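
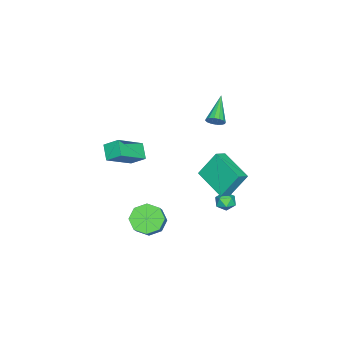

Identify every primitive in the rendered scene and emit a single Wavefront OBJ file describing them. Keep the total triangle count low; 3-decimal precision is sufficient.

v -1.386 2.065 2.866
v -1.084 1.798 3.297
v -3.054 1.775 3.854
v -1.089 2.094 3.375
v -1.174 2.381 3.316
v -1.315 2.584 3.137
v -1.476 2.647 2.885
v -1.612 2.555 2.628
v -1.688 2.331 2.434
v -1.683 2.036 2.357
v -1.598 1.748 2.415
v -1.457 1.545 2.595
v -1.296 1.482 2.847
v -1.16 1.574 3.104
v -0.194 -4.37 -0.244
v -0.231 -3.454 0.433
v -1.789 -3.521 -1.48
v -1.826 -2.604 -0.803
v 0.586 -3.856 -0.897
v 0.549 -2.939 -0.22
v -1.009 -3.006 -2.133
v -1.046 -2.09 -1.456
v 0.991 3.982 -1.474
v 1.469 3.861 -1.932
v 0.311 3.319 -2.008
v 0.789 3.198 -2.466
v 0.858 2.964 -1.839
v 1.278 3.374 -1.509
v 0.502 3.806 -2.431
v 0.922 4.216 -2.101
v 1.167 3.752 -2.524
v 1.386 3.232 -2.158
v 0.394 3.948 -1.782
v 0.613 3.428 -1.416
v 1.748 2.256 0.763
v 1.22 3.1 2.298
v 1.073 2.542 0.374
v 0.545 3.386 1.909
v 2.835 4.014 0.171
v 2.307 4.858 1.706
v 2.16 4.3 -0.218
v 1.632 5.144 1.317
v 2.389 -0.449 -3.81
v 3.096 -0.171 -4.505
v 3.819 -0.012 -3.704
v 3.111 -0.291 -3.01
v 2.673 0.441 -4.243
v 3.396 0.599 -3.443
v 2.083 0.531 -3.728
v 2.806 0.689 -2.928
v 1.672 0.047 -3.261
v 2.395 0.205 -2.461
v 1.681 -0.728 -3.116
v 2.404 -0.569 -2.315
v 2.104 -1.339 -3.377
v 2.827 -1.181 -2.577
v 2.694 -1.429 -3.892
v 3.417 -1.271 -3.092
v 3.105 -0.945 -4.359
v 3.828 -0.787 -3.559
f 2 1 4
f 2 4 3
f 4 1 5
f 4 5 3
f 5 1 6
f 5 6 3
f 6 1 7
f 6 7 3
f 7 1 8
f 7 8 3
f 8 1 9
f 8 9 3
f 9 1 10
f 9 10 3
f 10 1 11
f 10 11 3
f 11 1 12
f 11 12 3
f 12 1 13
f 12 13 3
f 13 1 14
f 13 14 3
f 14 1 2
f 14 2 3
f 16 18 15
f 19 16 15
f 15 18 17
f 17 19 15
f 16 22 18
f 20 16 19
f 20 22 16
f 18 22 17
f 21 19 17
f 17 22 21
f 21 20 19
f 22 20 21
f 23 34 28
f 23 28 24
f 23 24 30
f 23 30 33
f 23 33 34
f 24 28 32
f 28 34 27
f 34 33 25
f 33 30 29
f 30 24 31
f 26 32 27
f 26 27 25
f 26 25 29
f 26 29 31
f 26 31 32
f 27 32 28
f 25 27 34
f 29 25 33
f 31 29 30
f 32 31 24
f 36 38 35
f 39 36 35
f 35 38 37
f 37 39 35
f 36 42 38
f 40 36 39
f 40 42 36
f 38 42 37
f 41 39 37
f 37 42 41
f 41 40 39
f 42 40 41
f 44 43 47
f 44 47 45
f 45 47 48
f 45 48 46
f 47 43 49
f 47 49 48
f 48 49 50
f 48 50 46
f 49 43 51
f 49 51 50
f 50 51 52
f 50 52 46
f 51 43 53
f 51 53 52
f 52 53 54
f 52 54 46
f 53 43 55
f 53 55 54
f 54 55 56
f 54 56 46
f 55 43 57
f 55 57 56
f 56 57 58
f 56 58 46
f 57 43 59
f 57 59 58
f 58 59 60
f 58 60 46
f 59 43 44
f 59 44 60
f 60 44 45
f 60 45 46



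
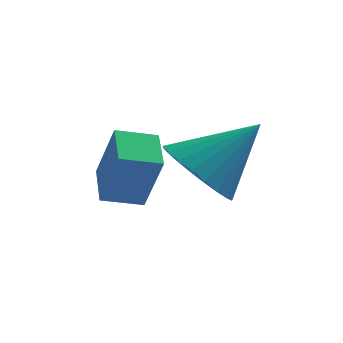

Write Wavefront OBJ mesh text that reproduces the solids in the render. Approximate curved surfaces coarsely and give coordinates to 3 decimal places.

v 1.246 0.384 1.532
v 1.623 0.018 2.754
v 1.11 1.34 1.861
v 1.487 0.974 3.082
v 2.053 0.566 1.338
v 2.43 0.2 2.559
v 1.917 1.522 1.666
v 2.294 1.156 2.888
v 3.031 0.385 2.256
v 3.665 0.032 1.723
v 4.169 0.755 3.364
v 3.662 0.366 1.615
v 3.563 0.703 1.604
v 3.383 0.991 1.692
v 3.15 1.187 1.866
v 2.898 1.261 2.1
v 2.667 1.202 2.358
v 2.491 1.018 2.6
v 2.398 0.738 2.79
v 2.401 0.404 2.898
v 2.499 0.067 2.909
v 2.679 -0.221 2.821
v 2.913 -0.417 2.647
v 3.164 -0.491 2.413
v 3.395 -0.432 2.155
v 3.571 -0.248 1.913
f 2 4 1
f 5 2 1
f 1 4 3
f 3 5 1
f 2 8 4
f 6 2 5
f 6 8 2
f 4 8 3
f 7 5 3
f 3 8 7
f 7 6 5
f 8 6 7
f 10 9 12
f 10 12 11
f 12 9 13
f 12 13 11
f 13 9 14
f 13 14 11
f 14 9 15
f 14 15 11
f 15 9 16
f 15 16 11
f 16 9 17
f 16 17 11
f 17 9 18
f 17 18 11
f 18 9 19
f 18 19 11
f 19 9 20
f 19 20 11
f 20 9 21
f 20 21 11
f 21 9 22
f 21 22 11
f 22 9 23
f 22 23 11
f 23 9 24
f 23 24 11
f 24 9 25
f 24 25 11
f 25 9 26
f 25 26 11
f 26 9 10
f 26 10 11



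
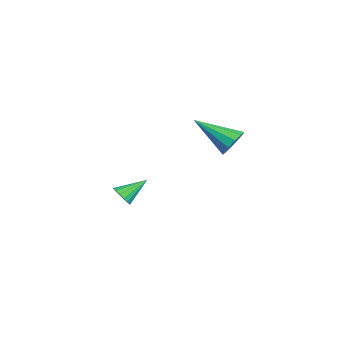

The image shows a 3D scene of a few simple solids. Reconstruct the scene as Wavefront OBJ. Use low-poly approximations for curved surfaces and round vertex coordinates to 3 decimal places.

v 4.061 0.073 2.893
v 4.564 -0.338 2.606
v 3.379 -1.473 3.907
v 4.725 -0.166 2.976
v 4.632 0.097 3.315
v 4.321 0.351 3.492
v 3.911 0.498 3.441
v 3.559 0.483 3.181
v 3.398 0.311 2.81
v 3.49 0.048 2.472
v 3.801 -0.206 2.294
v 4.211 -0.353 2.345
v -0.795 -4.366 -2.496
v -0.344 -4.439 -2.139
v -1.225 -3.254 -1.724
v -0.247 -4.267 -2.334
v -0.276 -4.117 -2.566
v -0.424 -4.024 -2.782
v -0.656 -4.009 -2.932
v -0.921 -4.076 -2.983
v -1.157 -4.21 -2.922
v -1.31 -4.379 -2.764
v -1.345 -4.545 -2.544
v -1.254 -4.67 -2.314
v -1.058 -4.725 -2.125
v -0.802 -4.698 -2.021
v -0.544 -4.595 -2.026
f 2 1 4
f 2 4 3
f 4 1 5
f 4 5 3
f 5 1 6
f 5 6 3
f 6 1 7
f 6 7 3
f 7 1 8
f 7 8 3
f 8 1 9
f 8 9 3
f 9 1 10
f 9 10 3
f 10 1 11
f 10 11 3
f 11 1 12
f 11 12 3
f 12 1 2
f 12 2 3
f 14 13 16
f 14 16 15
f 16 13 17
f 16 17 15
f 17 13 18
f 17 18 15
f 18 13 19
f 18 19 15
f 19 13 20
f 19 20 15
f 20 13 21
f 20 21 15
f 21 13 22
f 21 22 15
f 22 13 23
f 22 23 15
f 23 13 24
f 23 24 15
f 24 13 25
f 24 25 15
f 25 13 26
f 25 26 15
f 26 13 27
f 26 27 15
f 27 13 14
f 27 14 15



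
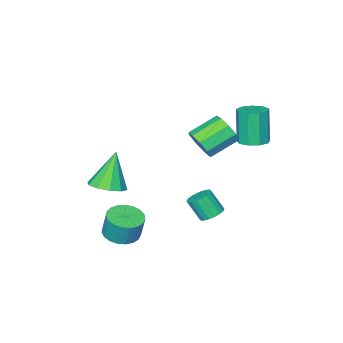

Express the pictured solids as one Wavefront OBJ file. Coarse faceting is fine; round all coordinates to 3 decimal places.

v -2.433 2.607 1.992
v -1.68 2.465 2.067
v -1.934 2.091 3.922
v -2.687 2.233 3.848
v -1.777 2.975 2.156
v -2.031 2.601 4.012
v -2.181 3.313 2.169
v -2.435 2.939 4.025
v -2.703 3.32 2.099
v -2.957 2.946 3.955
v -3.099 2.994 1.979
v -3.353 2.62 3.835
v -3.183 2.487 1.865
v -3.437 2.112 3.721
v -2.916 2.036 1.811
v -3.17 1.661 3.666
v -2.423 1.852 1.841
v -2.678 1.478 3.697
v -1.935 2.022 1.942
v -2.189 1.648 3.798
v 2.851 -1.585 -0.958
v 3.719 -1.859 -0.652
v 2.089 -1.855 0.958
v 3.678 -1.271 -0.585
v 3.322 -0.803 -0.661
v 2.785 -0.634 -0.851
v 2.274 -0.828 -1.081
v 1.984 -1.311 -1.265
v 2.024 -1.9 -1.331
v 2.381 -2.368 -1.255
v 2.917 -2.537 -1.066
v 3.428 -2.343 -0.835
v 3.402 0.113 -3.026
v 3.913 -0.616 -2.836
v 3.89 -0.301 -1.565
v 3.378 0.427 -1.754
v 4.175 -0.35 -2.897
v 4.152 -0.035 -1.626
v 4.303 -0.004 -2.981
v 4.28 0.311 -1.709
v 4.275 0.362 -3.072
v 4.252 0.677 -1.8
v 4.097 0.685 -3.155
v 4.074 1 -1.884
v 3.798 0.909 -3.216
v 3.775 1.224 -1.944
v 3.43 0.996 -3.244
v 3.407 1.31 -1.972
v 3.058 0.929 -3.234
v 3.035 1.244 -1.963
v 2.745 0.721 -3.188
v 2.722 1.036 -1.917
v 2.546 0.408 -3.114
v 2.523 0.723 -1.843
v 2.494 0.044 -3.025
v 2.471 0.359 -1.754
v 2.599 -0.308 -2.936
v 2.576 0.007 -1.665
v 2.844 -0.588 -2.862
v 2.821 -0.273 -1.591
v 3.184 -0.746 -2.817
v 3.161 -0.431 -1.546
v 3.562 -0.756 -2.808
v 3.539 -0.441 -1.536
v -1.458 -0.035 0.863
v -1.012 0.488 1.445
v -2.457 0.859 2.218
v -2.902 0.335 1.637
v -1.189 0.819 0.956
v -2.634 1.189 1.729
v -1.491 0.75 0.424
v -2.936 1.12 1.197
v -1.778 0.313 0.098
v -3.223 0.684 0.871
v -1.915 -0.286 0.13
v -3.359 0.084 0.903
v -1.837 -0.768 0.505
v -3.282 -0.398 1.278
v -1.583 -0.907 1.048
v -3.027 -0.537 1.821
v -1.269 -0.638 1.504
v -2.714 -0.268 2.278
v -1.044 -0.087 1.661
v -2.489 0.283 2.434
v 0.372 2.966 -1.591
v 0.977 2.902 -1.789
v 1.253 2.289 -0.747
v 0.648 2.354 -0.549
v 0.983 3.148 -1.646
v 1.259 2.535 -0.604
v 0.868 3.358 -1.492
v 1.144 2.745 -0.45
v 0.655 3.491 -1.357
v 0.931 2.878 -0.316
v 0.386 3.52 -1.269
v 0.662 2.907 -0.227
v 0.114 3.439 -1.245
v 0.39 2.826 -0.203
v -0.107 3.264 -1.289
v 0.169 2.651 -0.247
v -0.233 3.031 -1.393
v 0.043 2.418 -0.351
v -0.239 2.785 -1.536
v 0.037 2.172 -0.494
v -0.124 2.575 -1.69
v 0.152 1.962 -0.648
v 0.089 2.442 -1.824
v 0.365 1.829 -0.783
v 0.358 2.413 -1.913
v 0.634 1.8 -0.871
v 0.63 2.494 -1.937
v 0.906 1.881 -0.895
v 0.851 2.669 -1.893
v 1.127 2.056 -0.851
f 2 1 5
f 2 5 3
f 3 5 6
f 3 6 4
f 5 1 7
f 5 7 6
f 6 7 8
f 6 8 4
f 7 1 9
f 7 9 8
f 8 9 10
f 8 10 4
f 9 1 11
f 9 11 10
f 10 11 12
f 10 12 4
f 11 1 13
f 11 13 12
f 12 13 14
f 12 14 4
f 13 1 15
f 13 15 14
f 14 15 16
f 14 16 4
f 15 1 17
f 15 17 16
f 16 17 18
f 16 18 4
f 17 1 19
f 17 19 18
f 18 19 20
f 18 20 4
f 19 1 2
f 19 2 20
f 20 2 3
f 20 3 4
f 22 21 24
f 22 24 23
f 24 21 25
f 24 25 23
f 25 21 26
f 25 26 23
f 26 21 27
f 26 27 23
f 27 21 28
f 27 28 23
f 28 21 29
f 28 29 23
f 29 21 30
f 29 30 23
f 30 21 31
f 30 31 23
f 31 21 32
f 31 32 23
f 32 21 22
f 32 22 23
f 34 33 37
f 34 37 35
f 35 37 38
f 35 38 36
f 37 33 39
f 37 39 38
f 38 39 40
f 38 40 36
f 39 33 41
f 39 41 40
f 40 41 42
f 40 42 36
f 41 33 43
f 41 43 42
f 42 43 44
f 42 44 36
f 43 33 45
f 43 45 44
f 44 45 46
f 44 46 36
f 45 33 47
f 45 47 46
f 46 47 48
f 46 48 36
f 47 33 49
f 47 49 48
f 48 49 50
f 48 50 36
f 49 33 51
f 49 51 50
f 50 51 52
f 50 52 36
f 51 33 53
f 51 53 52
f 52 53 54
f 52 54 36
f 53 33 55
f 53 55 54
f 54 55 56
f 54 56 36
f 55 33 57
f 55 57 56
f 56 57 58
f 56 58 36
f 57 33 59
f 57 59 58
f 58 59 60
f 58 60 36
f 59 33 61
f 59 61 60
f 60 61 62
f 60 62 36
f 61 33 63
f 61 63 62
f 62 63 64
f 62 64 36
f 63 33 34
f 63 34 64
f 64 34 35
f 64 35 36
f 66 65 69
f 66 69 67
f 67 69 70
f 67 70 68
f 69 65 71
f 69 71 70
f 70 71 72
f 70 72 68
f 71 65 73
f 71 73 72
f 72 73 74
f 72 74 68
f 73 65 75
f 73 75 74
f 74 75 76
f 74 76 68
f 75 65 77
f 75 77 76
f 76 77 78
f 76 78 68
f 77 65 79
f 77 79 78
f 78 79 80
f 78 80 68
f 79 65 81
f 79 81 80
f 80 81 82
f 80 82 68
f 81 65 83
f 81 83 82
f 82 83 84
f 82 84 68
f 83 65 66
f 83 66 84
f 84 66 67
f 84 67 68
f 86 85 89
f 86 89 87
f 87 89 90
f 87 90 88
f 89 85 91
f 89 91 90
f 90 91 92
f 90 92 88
f 91 85 93
f 91 93 92
f 92 93 94
f 92 94 88
f 93 85 95
f 93 95 94
f 94 95 96
f 94 96 88
f 95 85 97
f 95 97 96
f 96 97 98
f 96 98 88
f 97 85 99
f 97 99 98
f 98 99 100
f 98 100 88
f 99 85 101
f 99 101 100
f 100 101 102
f 100 102 88
f 101 85 103
f 101 103 102
f 102 103 104
f 102 104 88
f 103 85 105
f 103 105 104
f 104 105 106
f 104 106 88
f 105 85 107
f 105 107 106
f 106 107 108
f 106 108 88
f 107 85 109
f 107 109 108
f 108 109 110
f 108 110 88
f 109 85 111
f 109 111 110
f 110 111 112
f 110 112 88
f 111 85 113
f 111 113 112
f 112 113 114
f 112 114 88
f 113 85 86
f 113 86 114
f 114 86 87
f 114 87 88



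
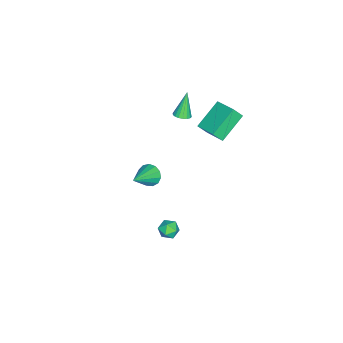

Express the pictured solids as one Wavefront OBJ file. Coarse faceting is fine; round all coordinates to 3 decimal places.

v 3.696 1.039 -3.266
v 4.205 1.034 -2.779
v 3.775 -0.094 -3.361
v 4.284 -0.099 -2.874
v 3.622 0.058 -2.69
v 3.573 0.759 -2.632
v 4.407 0.181 -3.508
v 4.358 0.882 -3.45
v 4.644 0.504 -2.928
v 4.159 0.428 -2.423
v 3.821 0.512 -3.717
v 3.336 0.436 -3.212
v -2.055 -0.881 1.799
v -1.524 -0.918 2.03
v -2.765 -0.819 3.441
v -1.559 -0.663 2.006
v -1.691 -0.452 1.94
v -1.896 -0.325 1.846
v -2.132 -0.309 1.744
v -2.353 -0.407 1.652
v -2.515 -0.598 1.589
v -2.585 -0.845 1.568
v -2.551 -1.1 1.593
v -2.418 -1.311 1.658
v -2.213 -1.437 1.752
v -1.977 -1.453 1.855
v -1.756 -1.356 1.947
v -1.594 -1.165 2.009
v -1.348 -2.76 -4.453
v -0.924 -2.81 -5.141
v 0.368 -3.16 -3.367
v -0.905 -2.373 -5.01
v -1.027 -2.059 -4.702
v -1.25 -1.967 -4.315
v -1.505 -2.127 -3.972
v -1.71 -2.488 -3.781
v -1.8 -2.934 -3.803
v -1.746 -3.326 -4.032
v -1.567 -3.537 -4.394
v -1.318 -3.502 -4.775
v -1.078 -3.231 -5.054
v -0.439 1.26 2.442
v -2.065 1.929 3.535
v 0.399 2.51 2.924
v -1.227 3.179 4.017
v -0.133 0.761 3.203
v -1.759 1.43 4.296
v 0.705 2.011 3.685
v -0.921 2.68 4.778
f 1 12 6
f 1 6 2
f 1 2 8
f 1 8 11
f 1 11 12
f 2 6 10
f 6 12 5
f 12 11 3
f 11 8 7
f 8 2 9
f 4 10 5
f 4 5 3
f 4 3 7
f 4 7 9
f 4 9 10
f 5 10 6
f 3 5 12
f 7 3 11
f 9 7 8
f 10 9 2
f 14 13 16
f 14 16 15
f 16 13 17
f 16 17 15
f 17 13 18
f 17 18 15
f 18 13 19
f 18 19 15
f 19 13 20
f 19 20 15
f 20 13 21
f 20 21 15
f 21 13 22
f 21 22 15
f 22 13 23
f 22 23 15
f 23 13 24
f 23 24 15
f 24 13 25
f 24 25 15
f 25 13 26
f 25 26 15
f 26 13 27
f 26 27 15
f 27 13 28
f 27 28 15
f 28 13 14
f 28 14 15
f 30 29 32
f 30 32 31
f 32 29 33
f 32 33 31
f 33 29 34
f 33 34 31
f 34 29 35
f 34 35 31
f 35 29 36
f 35 36 31
f 36 29 37
f 36 37 31
f 37 29 38
f 37 38 31
f 38 29 39
f 38 39 31
f 39 29 40
f 39 40 31
f 40 29 41
f 40 41 31
f 41 29 30
f 41 30 31
f 43 45 42
f 46 43 42
f 42 45 44
f 44 46 42
f 43 49 45
f 47 43 46
f 47 49 43
f 45 49 44
f 48 46 44
f 44 49 48
f 48 47 46
f 49 47 48



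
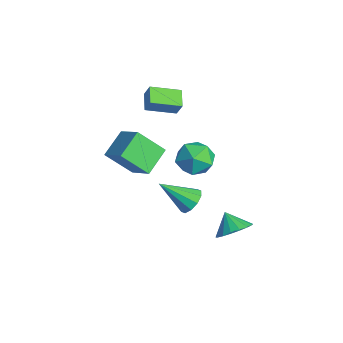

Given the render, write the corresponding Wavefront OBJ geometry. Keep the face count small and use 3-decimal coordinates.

v -2.378 2.026 -1.859
v -1.664 2.811 -1.195
v -1.476 0.449 -0.965
v -0.762 1.234 -0.301
v -1.99 1.159 -0.071
v -2.547 2.133 -0.624
v -0.593 1.127 -1.536
v -1.15 2.101 -2.089
v -0.561 2.255 -0.996
v -1.424 2.275 -0.09
v -1.716 0.985 -2.07
v -2.579 1.005 -1.164
v 2.84 -0.147 -0.403
v 3.565 -0.063 0.032
v 2.2 -1.693 0.963
v 3.213 0.266 0.24
v 2.718 0.438 0.202
v 2.269 0.386 -0.067
v 2.039 0.131 -0.464
v 2.114 -0.231 -0.838
v 2.467 -0.56 -1.045
v 2.962 -0.731 -1.008
v 3.411 -0.68 -0.739
v 3.641 -0.424 -0.342
v 4.154 1.772 -2.325
v 4.918 1.798 -1.59
v 3.306 1.548 -1.435
v 4.761 2.279 -1.619
v 4.465 2.644 -1.81
v 4.098 2.81 -2.119
v 3.744 2.737 -2.475
v 3.484 2.444 -2.796
v 3.377 1.996 -3.01
v 3.449 1.497 -3.067
v 3.682 1.061 -2.954
v 4.024 0.788 -2.697
v 4.395 0.74 -2.354
v 4.711 0.928 -2.005
v 4.9 1.31 -1.729
v -3.902 -0.473 3.126
v -3.492 -0.284 4.008
v -3.591 1.226 2.618
v -3.181 1.415 3.5
v -2.839 -0.795 2.7
v -2.429 -0.606 3.582
v -2.528 0.904 2.192
v -2.118 1.093 3.074
v -2.653 -3.156 -0.301
v -3.638 -1.891 0.539
v -2.115 -1.766 -1.765
v -3.1 -0.5 -0.926
v -1.2 -2.68 0.686
v -2.185 -1.414 1.525
v -0.662 -1.289 -0.779
v -1.647 -0.024 0.061
f 1 12 6
f 1 6 2
f 1 2 8
f 1 8 11
f 1 11 12
f 2 6 10
f 6 12 5
f 12 11 3
f 11 8 7
f 8 2 9
f 4 10 5
f 4 5 3
f 4 3 7
f 4 7 9
f 4 9 10
f 5 10 6
f 3 5 12
f 7 3 11
f 9 7 8
f 10 9 2
f 14 13 16
f 14 16 15
f 16 13 17
f 16 17 15
f 17 13 18
f 17 18 15
f 18 13 19
f 18 19 15
f 19 13 20
f 19 20 15
f 20 13 21
f 20 21 15
f 21 13 22
f 21 22 15
f 22 13 23
f 22 23 15
f 23 13 24
f 23 24 15
f 24 13 14
f 24 14 15
f 26 25 28
f 26 28 27
f 28 25 29
f 28 29 27
f 29 25 30
f 29 30 27
f 30 25 31
f 30 31 27
f 31 25 32
f 31 32 27
f 32 25 33
f 32 33 27
f 33 25 34
f 33 34 27
f 34 25 35
f 34 35 27
f 35 25 36
f 35 36 27
f 36 25 37
f 36 37 27
f 37 25 38
f 37 38 27
f 38 25 39
f 38 39 27
f 39 25 26
f 39 26 27
f 41 43 40
f 44 41 40
f 40 43 42
f 42 44 40
f 41 47 43
f 45 41 44
f 45 47 41
f 43 47 42
f 46 44 42
f 42 47 46
f 46 45 44
f 47 45 46
f 49 51 48
f 52 49 48
f 48 51 50
f 50 52 48
f 49 55 51
f 53 49 52
f 53 55 49
f 51 55 50
f 54 52 50
f 50 55 54
f 54 53 52
f 55 53 54



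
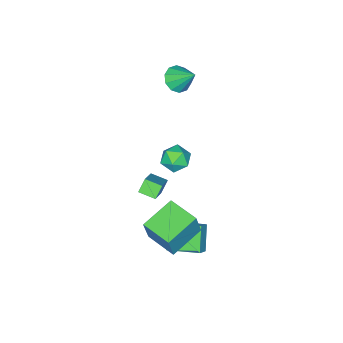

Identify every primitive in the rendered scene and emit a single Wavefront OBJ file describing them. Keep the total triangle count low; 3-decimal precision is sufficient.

v 2.37 2.301 -4.495
v 1.451 1.598 -3.208
v 1.569 4.088 -4.091
v 0.65 3.386 -2.805
v 3.05 2.474 -3.915
v 2.131 1.772 -2.629
v 2.249 4.262 -3.512
v 1.33 3.559 -2.225
v -0.773 -2.054 -3.078
v 0.64 -1.234 -1.823
v -1.125 -1.064 -3.328
v 0.289 -0.244 -2.074
v -0.149 -2.016 -3.806
v 1.265 -1.196 -2.552
v -0.5 -1.026 -4.057
v 0.913 -0.206 -2.802
v -3.923 -2.717 3.223
v -3.045 -2.473 2.992
v -3.957 -1.443 4.437
v -3.409 -2.166 2.66
v -3.97 -2.07 2.543
v -4.513 -2.221 2.685
v -4.83 -2.561 3.033
v -4.801 -2.961 3.454
v -4.436 -3.268 3.786
v -3.875 -3.364 3.903
v -3.332 -3.213 3.761
v -3.015 -2.873 3.413
v 1.866 2.163 -1.488
v 2.381 2.254 0.213
v 1.987 4.084 -1.629
v 2.503 4.175 0.072
v 3.957 1.985 -2.112
v 4.473 2.076 -0.411
v 4.079 3.906 -2.253
v 4.594 3.997 -0.552
v -1.66 0.221 -0.182
v -0.829 0.708 -0.351
v -0.871 -1.148 -0.249
v -0.04 -0.661 -0.418
v -0.471 -0.603 0.458
v -0.959 0.243 0.499
v -0.741 -0.683 -1.099
v -1.229 0.163 -1.058
v -0.261 0.149 -0.918
v -0.094 0.199 0.044
v -1.606 -0.639 -0.644
v -1.439 -0.589 0.318
f 2 4 1
f 5 2 1
f 1 4 3
f 3 5 1
f 2 8 4
f 6 2 5
f 6 8 2
f 4 8 3
f 7 5 3
f 3 8 7
f 7 6 5
f 8 6 7
f 10 12 9
f 13 10 9
f 9 12 11
f 11 13 9
f 10 16 12
f 14 10 13
f 14 16 10
f 12 16 11
f 15 13 11
f 11 16 15
f 15 14 13
f 16 14 15
f 18 17 20
f 18 20 19
f 20 17 21
f 20 21 19
f 21 17 22
f 21 22 19
f 22 17 23
f 22 23 19
f 23 17 24
f 23 24 19
f 24 17 25
f 24 25 19
f 25 17 26
f 25 26 19
f 26 17 27
f 26 27 19
f 27 17 28
f 27 28 19
f 28 17 18
f 28 18 19
f 30 32 29
f 33 30 29
f 29 32 31
f 31 33 29
f 30 36 32
f 34 30 33
f 34 36 30
f 32 36 31
f 35 33 31
f 31 36 35
f 35 34 33
f 36 34 35
f 37 48 42
f 37 42 38
f 37 38 44
f 37 44 47
f 37 47 48
f 38 42 46
f 42 48 41
f 48 47 39
f 47 44 43
f 44 38 45
f 40 46 41
f 40 41 39
f 40 39 43
f 40 43 45
f 40 45 46
f 41 46 42
f 39 41 48
f 43 39 47
f 45 43 44
f 46 45 38



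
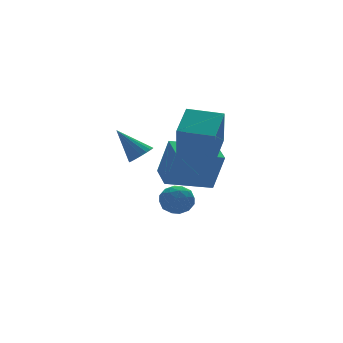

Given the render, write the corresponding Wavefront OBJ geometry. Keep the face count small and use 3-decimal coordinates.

v -0.626 0.843 -1.294
v 0.016 0.742 -0.829
v -0.156 -0.022 -2.131
v 0.486 -0.123 -1.666
v -0.229 -0.381 -1.421
v -0.52 0.154 -0.903
v 0.38 0.566 -2.057
v 0.089 1.101 -1.539
v 0.638 0.571 -1.3
v 0.261 -0.014 -0.907
v -0.401 0.734 -2.053
v -0.778 0.149 -1.66
v -0.347 0.868 -0.987
v 0.207 -0.148 -1.973
v -0.214 -0.3 -1.828
v 0.164 -0.359 -1.555
v -0.662 0.523 -1.031
v -0.284 0.463 -0.758
v -0.428 -0.197 -1.107
v 0.144 0.257 -2.202
v 0.522 0.197 -1.929
v -0.304 1.079 -1.405
v 0.074 1.02 -1.132
v 0.288 0.917 -1.853
v 0.396 0.709 -0.991
v 0.673 0.2 -1.484
v 0.61 0.605 -1.713
v 0.439 0.919 -1.409
v 0.175 0.364 -0.761
v 0.452 -0.144 -1.253
v 0.031 -0.296 -1.109
v -0.14 0.019 -0.805
v 0.541 0.264 -1.038
v -0.592 0.864 -1.707
v -0.315 0.356 -2.199
v -0 0.701 -2.155
v -0.171 1.016 -1.851
v -0.813 0.52 -1.476
v -0.536 0.011 -1.969
v -0.579 -0.199 -1.551
v -0.75 0.115 -1.247
v -0.681 0.456 -1.922
v -1.573 -2.312 2.059
v -1.971 -3.024 3.786
v -0.532 -1.231 2.745
v -0.93 -1.943 4.472
v -0.43 -3.317 1.908
v -0.828 -4.029 3.635
v 0.611 -2.236 2.594
v 0.213 -2.948 4.321
v -3.369 -2.773 2.683
v -2.829 -2.573 2.813
v -3.971 -1.887 3.817
v -2.914 -2.401 2.634
v -3.088 -2.302 2.464
v -3.318 -2.297 2.338
v -3.559 -2.385 2.28
v -3.761 -2.551 2.302
v -3.886 -2.76 2.399
v -3.909 -2.972 2.552
v -3.825 -3.145 2.731
v -3.65 -3.243 2.901
v -3.42 -3.249 3.027
v -3.18 -3.16 3.085
v -2.977 -2.995 3.064
v -2.852 -2.785 2.967
v -0.785 0.122 -0.345
v -0.481 -0.31 1.438
v -0.435 1.382 -0.1
v -0.13 0.95 1.684
v 1.23 -0.35 -0.804
v 1.535 -0.782 0.98
v 1.581 0.91 -0.558
v 1.885 0.478 1.225
f 1 38 17
f 38 12 41
f 17 41 6
f 38 41 17
f 1 17 13
f 17 6 18
f 13 18 2
f 17 18 13
f 1 13 22
f 13 2 23
f 22 23 8
f 13 23 22
f 1 22 34
f 22 8 37
f 34 37 11
f 22 37 34
f 1 34 38
f 34 11 42
f 38 42 12
f 34 42 38
f 2 18 29
f 18 6 32
f 29 32 10
f 18 32 29
f 6 41 19
f 41 12 40
f 19 40 5
f 41 40 19
f 12 42 39
f 42 11 35
f 39 35 3
f 42 35 39
f 11 37 36
f 37 8 24
f 36 24 7
f 37 24 36
f 8 23 28
f 23 2 25
f 28 25 9
f 23 25 28
f 4 30 16
f 30 10 31
f 16 31 5
f 30 31 16
f 4 16 14
f 16 5 15
f 14 15 3
f 16 15 14
f 4 14 21
f 14 3 20
f 21 20 7
f 14 20 21
f 4 21 26
f 21 7 27
f 26 27 9
f 21 27 26
f 4 26 30
f 26 9 33
f 30 33 10
f 26 33 30
f 5 31 19
f 31 10 32
f 19 32 6
f 31 32 19
f 3 15 39
f 15 5 40
f 39 40 12
f 15 40 39
f 7 20 36
f 20 3 35
f 36 35 11
f 20 35 36
f 9 27 28
f 27 7 24
f 28 24 8
f 27 24 28
f 10 33 29
f 33 9 25
f 29 25 2
f 33 25 29
f 44 46 43
f 47 44 43
f 43 46 45
f 45 47 43
f 44 50 46
f 48 44 47
f 48 50 44
f 46 50 45
f 49 47 45
f 45 50 49
f 49 48 47
f 50 48 49
f 52 51 54
f 52 54 53
f 54 51 55
f 54 55 53
f 55 51 56
f 55 56 53
f 56 51 57
f 56 57 53
f 57 51 58
f 57 58 53
f 58 51 59
f 58 59 53
f 59 51 60
f 59 60 53
f 60 51 61
f 60 61 53
f 61 51 62
f 61 62 53
f 62 51 63
f 62 63 53
f 63 51 64
f 63 64 53
f 64 51 65
f 64 65 53
f 65 51 66
f 65 66 53
f 66 51 52
f 66 52 53
f 68 70 67
f 71 68 67
f 67 70 69
f 69 71 67
f 68 74 70
f 72 68 71
f 72 74 68
f 70 74 69
f 73 71 69
f 69 74 73
f 73 72 71
f 74 72 73



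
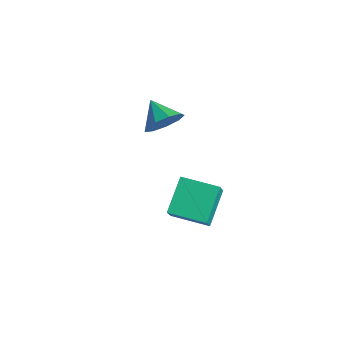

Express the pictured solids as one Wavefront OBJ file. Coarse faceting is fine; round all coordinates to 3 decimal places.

v -1.447 0.442 -1.424
v -1 0.373 -0.657
v -2.513 0.518 -0.796
v -1.052 0.958 -0.816
v -1.288 1.302 -1.26
v -1.598 1.243 -1.78
v -1.838 0.809 -2.134
v -1.894 0.203 -2.155
v -1.741 -0.291 -1.834
v -1.45 -0.443 -1.321
v -1.158 -0.18 -0.856
v 2.126 -1.747 -3.247
v 1.424 -0.637 -2.232
v 3.363 -0.811 -3.416
v 2.66 0.3 -2.401
v 2.68 -2.3 -2.259
v 1.977 -1.189 -1.244
v 3.916 -1.363 -2.428
v 3.214 -0.253 -1.413
f 2 1 4
f 2 4 3
f 4 1 5
f 4 5 3
f 5 1 6
f 5 6 3
f 6 1 7
f 6 7 3
f 7 1 8
f 7 8 3
f 8 1 9
f 8 9 3
f 9 1 10
f 9 10 3
f 10 1 11
f 10 11 3
f 11 1 2
f 11 2 3
f 13 15 12
f 16 13 12
f 12 15 14
f 14 16 12
f 13 19 15
f 17 13 16
f 17 19 13
f 15 19 14
f 18 16 14
f 14 19 18
f 18 17 16
f 19 17 18



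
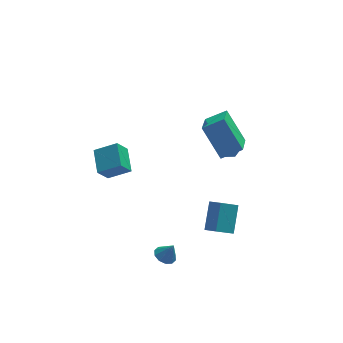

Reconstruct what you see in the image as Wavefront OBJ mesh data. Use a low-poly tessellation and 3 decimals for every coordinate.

v 1.863 -4.013 -2.003
v 2.326 -2.846 -0.887
v 1.39 -3.461 -2.383
v 1.853 -2.295 -1.267
v 2.847 -3.685 -2.753
v 3.31 -2.519 -1.637
v 2.374 -3.134 -3.133
v 2.837 -1.967 -2.017
v 2.766 1.504 -0.496
v 3.333 2.105 -0.579
v 3.747 0.595 -0.361
v 4.314 1.196 -0.444
v 3.84 1.165 0.237
v 3.234 1.726 0.154
v 3.846 0.974 -1.094
v 3.24 1.535 -1.177
v 4.001 1.777 -0.949
v 3.997 1.895 -0.127
v 3.083 0.805 -0.813
v 3.079 0.923 0.009
v -2.01 2.222 -2.118
v -1.994 3.666 -1.584
v -3.245 2.483 -2.789
v -3.229 3.927 -2.255
v -1.411 2.573 -3.085
v -1.395 4.017 -2.551
v -2.646 2.834 -3.756
v -2.63 4.278 -3.222
v -0.68 -3.733 -3.926
v -0.175 -3.978 -4.189
v -0.26 -3.847 -3.014
v -0.124 -3.599 -4.165
v -0.286 -3.272 -4.05
v -0.598 -3.12 -3.887
v -0.941 -3.203 -3.739
v -1.185 -3.488 -3.662
v -1.236 -3.867 -3.686
v -1.075 -4.195 -3.801
v -0.763 -4.347 -3.964
v -0.419 -4.264 -4.112
v 1.828 -0.213 2.882
v 2.96 -0.214 3.436
v 2.338 1.54 1.844
v 3.47 1.538 2.398
v 2.59 -1.358 1.322
v 3.722 -1.36 1.876
v 3.1 0.394 0.284
v 4.232 0.393 0.838
f 2 4 1
f 5 2 1
f 1 4 3
f 3 5 1
f 2 8 4
f 6 2 5
f 6 8 2
f 4 8 3
f 7 5 3
f 3 8 7
f 7 6 5
f 8 6 7
f 9 20 14
f 9 14 10
f 9 10 16
f 9 16 19
f 9 19 20
f 10 14 18
f 14 20 13
f 20 19 11
f 19 16 15
f 16 10 17
f 12 18 13
f 12 13 11
f 12 11 15
f 12 15 17
f 12 17 18
f 13 18 14
f 11 13 20
f 15 11 19
f 17 15 16
f 18 17 10
f 22 24 21
f 25 22 21
f 21 24 23
f 23 25 21
f 22 28 24
f 26 22 25
f 26 28 22
f 24 28 23
f 27 25 23
f 23 28 27
f 27 26 25
f 28 26 27
f 30 29 32
f 30 32 31
f 32 29 33
f 32 33 31
f 33 29 34
f 33 34 31
f 34 29 35
f 34 35 31
f 35 29 36
f 35 36 31
f 36 29 37
f 36 37 31
f 37 29 38
f 37 38 31
f 38 29 39
f 38 39 31
f 39 29 40
f 39 40 31
f 40 29 30
f 40 30 31
f 42 44 41
f 45 42 41
f 41 44 43
f 43 45 41
f 42 48 44
f 46 42 45
f 46 48 42
f 44 48 43
f 47 45 43
f 43 48 47
f 47 46 45
f 48 46 47



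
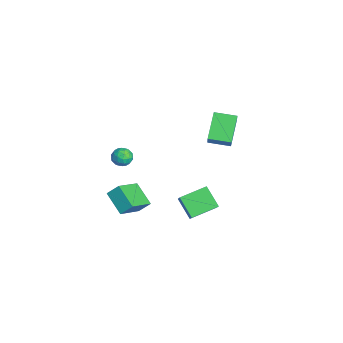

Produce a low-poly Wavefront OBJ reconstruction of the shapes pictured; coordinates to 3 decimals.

v 1.253 -2.057 2.668
v 1.89 -2.014 2.606
v 1.29 -3.046 2.354
v 1.927 -3.003 2.292
v 1.66 -2.99 2.875
v 1.637 -2.379 3.069
v 1.543 -2.681 1.891
v 1.52 -2.07 2.085
v 2.069 -2.4 2.126
v 2.141 -2.59 2.734
v 1.039 -2.47 2.226
v 1.111 -2.66 2.834
v 1.568 -1.949 2.665
v 1.612 -3.111 2.295
v 1.455 -3.103 2.638
v 1.829 -3.078 2.602
v 1.42 -2.163 2.937
v 1.794 -2.138 2.9
v 1.659 -2.711 3.058
v 1.386 -2.922 2.06
v 1.76 -2.897 2.023
v 1.351 -1.982 2.358
v 1.725 -1.957 2.322
v 1.521 -2.349 1.902
v 2.048 -2.15 2.346
v 2.07 -2.731 2.161
v 1.844 -2.542 1.925
v 1.831 -2.183 2.04
v 2.091 -2.262 2.703
v 2.112 -2.843 2.519
v 1.955 -2.836 2.861
v 1.942 -2.476 2.975
v 2.196 -2.489 2.421
v 1.068 -2.217 2.441
v 1.089 -2.798 2.257
v 1.238 -2.584 1.985
v 1.225 -2.224 2.099
v 1.11 -2.329 2.799
v 1.132 -2.91 2.614
v 1.349 -2.877 2.92
v 1.336 -2.518 3.035
v 0.984 -2.571 2.539
v -4.198 3.74 0.32
v -3.608 3.624 1.144
v -3.735 5.009 0.167
v -3.145 4.893 0.991
v -2.775 3.087 -0.791
v -2.185 2.971 0.033
v -2.312 4.356 -0.944
v -1.722 4.24 -0.12
v 2.331 1.044 -2.849
v 1.324 0.576 -1.902
v 2.024 2.594 -2.41
v 1.016 2.126 -1.463
v 3.324 0.954 -1.837
v 2.316 0.486 -0.89
v 3.016 2.504 -1.398
v 2.009 2.036 -0.451
v 2.609 -2.551 0.482
v 3.691 -3.711 1.395
v 2.745 -1.926 1.115
v 3.827 -3.086 2.028
v 3.813 -2.034 -0.288
v 4.895 -3.194 0.625
v 3.949 -1.409 0.345
v 5.031 -2.569 1.258
f 1 38 17
f 38 12 41
f 17 41 6
f 38 41 17
f 1 17 13
f 17 6 18
f 13 18 2
f 17 18 13
f 1 13 22
f 13 2 23
f 22 23 8
f 13 23 22
f 1 22 34
f 22 8 37
f 34 37 11
f 22 37 34
f 1 34 38
f 34 11 42
f 38 42 12
f 34 42 38
f 2 18 29
f 18 6 32
f 29 32 10
f 18 32 29
f 6 41 19
f 41 12 40
f 19 40 5
f 41 40 19
f 12 42 39
f 42 11 35
f 39 35 3
f 42 35 39
f 11 37 36
f 37 8 24
f 36 24 7
f 37 24 36
f 8 23 28
f 23 2 25
f 28 25 9
f 23 25 28
f 4 30 16
f 30 10 31
f 16 31 5
f 30 31 16
f 4 16 14
f 16 5 15
f 14 15 3
f 16 15 14
f 4 14 21
f 14 3 20
f 21 20 7
f 14 20 21
f 4 21 26
f 21 7 27
f 26 27 9
f 21 27 26
f 4 26 30
f 26 9 33
f 30 33 10
f 26 33 30
f 5 31 19
f 31 10 32
f 19 32 6
f 31 32 19
f 3 15 39
f 15 5 40
f 39 40 12
f 15 40 39
f 7 20 36
f 20 3 35
f 36 35 11
f 20 35 36
f 9 27 28
f 27 7 24
f 28 24 8
f 27 24 28
f 10 33 29
f 33 9 25
f 29 25 2
f 33 25 29
f 44 46 43
f 47 44 43
f 43 46 45
f 45 47 43
f 44 50 46
f 48 44 47
f 48 50 44
f 46 50 45
f 49 47 45
f 45 50 49
f 49 48 47
f 50 48 49
f 52 54 51
f 55 52 51
f 51 54 53
f 53 55 51
f 52 58 54
f 56 52 55
f 56 58 52
f 54 58 53
f 57 55 53
f 53 58 57
f 57 56 55
f 58 56 57
f 60 62 59
f 63 60 59
f 59 62 61
f 61 63 59
f 60 66 62
f 64 60 63
f 64 66 60
f 62 66 61
f 65 63 61
f 61 66 65
f 65 64 63
f 66 64 65



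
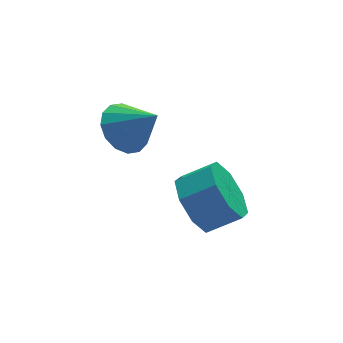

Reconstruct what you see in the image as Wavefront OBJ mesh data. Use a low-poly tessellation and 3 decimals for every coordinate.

v 1.126 3.638 1.148
v 1.764 3.71 0.742
v 1.734 3.002 1.992
v 1.76 4.023 0.981
v 1.585 4.232 1.264
v 1.288 4.283 1.517
v 0.947 4.16 1.671
v 0.654 3.898 1.684
v 0.487 3.567 1.554
v 0.492 3.254 1.315
v 0.666 3.045 1.032
v 0.963 2.994 0.779
v 1.304 3.116 0.625
v 1.597 3.378 0.612
v 2.467 2.5 -1.329
v 2.97 2.828 -1.999
v 3.816 2.589 -1.482
v 3.313 2.26 -0.811
v 2.816 3.305 -1.526
v 3.662 3.066 -1.009
v 2.458 3.31 -0.938
v 3.304 3.071 -0.421
v 2.105 2.841 -0.578
v 2.951 2.601 -0.061
v 1.964 2.171 -0.658
v 2.81 1.932 -0.141
v 2.118 1.694 -1.131
v 2.964 1.455 -0.614
v 2.476 1.689 -1.719
v 3.322 1.45 -1.202
v 2.829 2.159 -2.079
v 3.675 1.919 -1.562
f 2 1 4
f 2 4 3
f 4 1 5
f 4 5 3
f 5 1 6
f 5 6 3
f 6 1 7
f 6 7 3
f 7 1 8
f 7 8 3
f 8 1 9
f 8 9 3
f 9 1 10
f 9 10 3
f 10 1 11
f 10 11 3
f 11 1 12
f 11 12 3
f 12 1 13
f 12 13 3
f 13 1 14
f 13 14 3
f 14 1 2
f 14 2 3
f 16 15 19
f 16 19 17
f 17 19 20
f 17 20 18
f 19 15 21
f 19 21 20
f 20 21 22
f 20 22 18
f 21 15 23
f 21 23 22
f 22 23 24
f 22 24 18
f 23 15 25
f 23 25 24
f 24 25 26
f 24 26 18
f 25 15 27
f 25 27 26
f 26 27 28
f 26 28 18
f 27 15 29
f 27 29 28
f 28 29 30
f 28 30 18
f 29 15 31
f 29 31 30
f 30 31 32
f 30 32 18
f 31 15 16
f 31 16 32
f 32 16 17
f 32 17 18



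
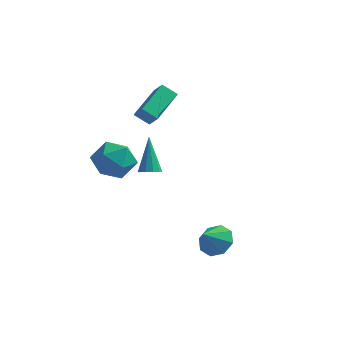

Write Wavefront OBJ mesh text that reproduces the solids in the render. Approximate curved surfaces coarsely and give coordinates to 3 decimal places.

v -1.995 -0.602 -1.254
v -1.7 -1.021 -0.942
v -2.385 0.482 0.574
v -1.456 -0.761 -1.044
v -1.418 -0.44 -1.226
v -1.6 -0.181 -1.419
v -1.933 -0.082 -1.548
v -2.29 -0.182 -1.565
v -2.534 -0.442 -1.464
v -2.572 -0.763 -1.282
v -2.39 -1.022 -1.089
v -2.057 -1.121 -0.959
v 2.178 -3.392 -3.644
v 2.864 -3.08 -3.048
v 1.762 -4.208 -2.736
v 2.242 -2.694 -2.987
v 1.582 -2.717 -3.311
v 1.272 -3.135 -3.829
v 1.493 -3.704 -4.239
v 2.115 -4.089 -4.3
v 2.775 -4.067 -3.977
v 3.085 -3.648 -3.458
v -3.643 -2.528 0.974
v -2.647 -2.59 0.291
v -3.133 -4.19 1.869
v -2.137 -4.252 1.186
v -2.24 -3.391 2.029
v -2.555 -2.363 1.475
v -3.225 -4.417 0.685
v -3.54 -3.389 0.131
v -2.388 -3.757 0.112
v -1.78 -3.123 0.943
v -4 -3.657 1.217
v -3.392 -3.023 2.048
v -2.982 -0.067 2.358
v -2.561 1.87 3.112
v -2.197 -0.01 1.775
v -1.776 1.926 2.529
v -2.424 -0.466 3.071
v -2.003 1.47 3.825
v -1.639 -0.41 2.488
v -1.218 1.527 3.242
f 2 1 4
f 2 4 3
f 4 1 5
f 4 5 3
f 5 1 6
f 5 6 3
f 6 1 7
f 6 7 3
f 7 1 8
f 7 8 3
f 8 1 9
f 8 9 3
f 9 1 10
f 9 10 3
f 10 1 11
f 10 11 3
f 11 1 12
f 11 12 3
f 12 1 2
f 12 2 3
f 14 13 16
f 14 16 15
f 16 13 17
f 16 17 15
f 17 13 18
f 17 18 15
f 18 13 19
f 18 19 15
f 19 13 20
f 19 20 15
f 20 13 21
f 20 21 15
f 21 13 22
f 21 22 15
f 22 13 14
f 22 14 15
f 23 34 28
f 23 28 24
f 23 24 30
f 23 30 33
f 23 33 34
f 24 28 32
f 28 34 27
f 34 33 25
f 33 30 29
f 30 24 31
f 26 32 27
f 26 27 25
f 26 25 29
f 26 29 31
f 26 31 32
f 27 32 28
f 25 27 34
f 29 25 33
f 31 29 30
f 32 31 24
f 36 38 35
f 39 36 35
f 35 38 37
f 37 39 35
f 36 42 38
f 40 36 39
f 40 42 36
f 38 42 37
f 41 39 37
f 37 42 41
f 41 40 39
f 42 40 41



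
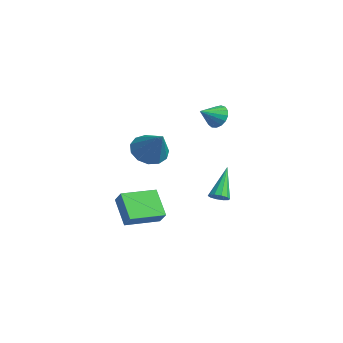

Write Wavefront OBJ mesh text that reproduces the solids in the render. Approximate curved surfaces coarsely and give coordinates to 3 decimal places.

v 1.035 -1.762 -4.566
v -0.335 -1.688 -3.282
v 1.05 0.275 -4.668
v -0.32 0.35 -3.384
v 1.74 -1.73 -3.816
v 0.37 -1.655 -2.532
v 1.755 0.308 -3.918
v 0.385 0.382 -2.634
v 3.037 2.741 -2.558
v 3.285 2.362 -2.181
v 2.043 3.719 -0.922
v 3.508 2.648 -2.217
v 3.552 2.97 -2.383
v 3.398 3.204 -2.616
v 3.106 3.262 -2.827
v 2.788 3.121 -2.936
v 2.565 2.835 -2.9
v 2.522 2.513 -2.734
v 2.676 2.278 -2.501
v 2.967 2.221 -2.29
v 3.109 -1.228 1.633
v 3.835 -1.033 0.9
v 4.551 -1.132 3.087
v 3.626 -0.507 1.072
v 3.253 -0.21 1.423
v 2.834 -0.236 1.84
v 2.503 -0.577 2.192
v 2.364 -1.125 2.366
v 2.461 -1.706 2.308
v 2.764 -2.135 2.035
v 3.177 -2.276 1.635
v 3.568 -2.084 1.235
v 3.813 -1.621 0.961
v 3.158 2.574 3.343
v 3.598 2.933 3.863
v 3.322 1.486 3.957
v 3.258 2.961 4.001
v 2.895 2.899 3.989
v 2.592 2.763 3.829
v 2.419 2.584 3.557
v 2.415 2.403 3.237
v 2.582 2.26 2.94
v 2.881 2.19 2.736
v 3.243 2.207 2.671
v 3.586 2.309 2.76
v 3.831 2.471 2.982
v 3.922 2.657 3.287
v 3.838 2.824 3.605
f 2 4 1
f 5 2 1
f 1 4 3
f 3 5 1
f 2 8 4
f 6 2 5
f 6 8 2
f 4 8 3
f 7 5 3
f 3 8 7
f 7 6 5
f 8 6 7
f 10 9 12
f 10 12 11
f 12 9 13
f 12 13 11
f 13 9 14
f 13 14 11
f 14 9 15
f 14 15 11
f 15 9 16
f 15 16 11
f 16 9 17
f 16 17 11
f 17 9 18
f 17 18 11
f 18 9 19
f 18 19 11
f 19 9 20
f 19 20 11
f 20 9 10
f 20 10 11
f 22 21 24
f 22 24 23
f 24 21 25
f 24 25 23
f 25 21 26
f 25 26 23
f 26 21 27
f 26 27 23
f 27 21 28
f 27 28 23
f 28 21 29
f 28 29 23
f 29 21 30
f 29 30 23
f 30 21 31
f 30 31 23
f 31 21 32
f 31 32 23
f 32 21 33
f 32 33 23
f 33 21 22
f 33 22 23
f 35 34 37
f 35 37 36
f 37 34 38
f 37 38 36
f 38 34 39
f 38 39 36
f 39 34 40
f 39 40 36
f 40 34 41
f 40 41 36
f 41 34 42
f 41 42 36
f 42 34 43
f 42 43 36
f 43 34 44
f 43 44 36
f 44 34 45
f 44 45 36
f 45 34 46
f 45 46 36
f 46 34 47
f 46 47 36
f 47 34 48
f 47 48 36
f 48 34 35
f 48 35 36



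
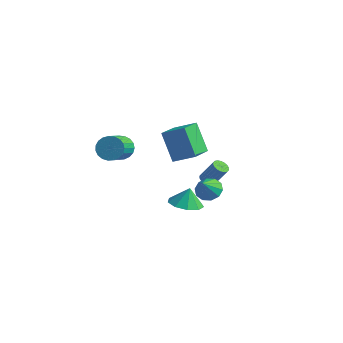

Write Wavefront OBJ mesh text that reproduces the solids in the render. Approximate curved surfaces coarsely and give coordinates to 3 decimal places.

v 2.937 -0.341 1.224
v 3.707 -0.441 1.031
v 3.083 -1.119 2.216
v 3.675 -0.055 1.339
v 3.362 0.222 1.602
v 2.886 0.284 1.721
v 2.43 0.108 1.65
v 2.167 -0.24 1.416
v 2.198 -0.626 1.109
v 2.512 -0.903 0.845
v 2.988 -0.965 0.726
v 3.444 -0.789 0.797
v -3.202 -0.446 2.148
v -2.499 -0.481 1.689
v -1.935 -2.03 2.673
v -2.638 -1.994 3.132
v -2.402 -0.277 1.955
v -1.838 -1.826 2.939
v -2.443 -0.102 2.254
v -1.879 -1.651 3.239
v -2.615 0.014 2.535
v -2.051 -1.535 3.519
v -2.889 0.051 2.749
v -2.325 -1.498 3.733
v -3.217 0.001 2.859
v -2.653 -1.548 3.843
v -3.542 -0.126 2.846
v -2.978 -1.674 3.83
v -3.808 -0.308 2.712
v -3.245 -1.856 3.697
v -3.97 -0.513 2.481
v -3.406 -2.062 3.465
v -3.999 -0.707 2.192
v -3.435 -2.256 3.177
v -3.89 -0.856 1.895
v -3.326 -2.405 2.88
v -3.662 -0.934 1.642
v -3.098 -2.483 2.627
v -3.354 -0.927 1.477
v -2.791 -2.476 2.461
v -3.021 -0.837 1.427
v -2.457 -2.386 2.412
v -2.718 -0.68 1.502
v -2.154 -2.229 2.487
v -2.856 3.995 1.683
v -2.38 2.232 2.308
v -1.637 4.548 2.315
v -1.161 2.785 2.939
v -1.779 3.655 -0.099
v -1.303 1.892 0.525
v -0.56 4.208 0.532
v -0.084 2.445 1.157
v 1.604 1.301 0.556
v 2.047 1.292 0.303
v 2.778 1.57 1.57
v 2.336 1.579 1.824
v 1.986 1.51 0.29
v 2.717 1.789 1.558
v 1.849 1.687 0.33
v 2.581 1.965 1.598
v 1.664 1.787 0.415
v 2.395 2.066 1.683
v 1.467 1.791 0.528
v 2.198 2.07 1.795
v 1.297 1.698 0.646
v 2.029 1.976 1.914
v 1.188 1.526 0.747
v 1.92 1.805 2.014
v 1.162 1.31 0.81
v 1.893 1.588 2.077
v 1.223 1.091 0.822
v 1.954 1.37 2.09
v 1.359 0.915 0.782
v 2.091 1.193 2.05
v 1.545 0.814 0.697
v 2.276 1.093 1.965
v 1.742 0.81 0.585
v 2.473 1.089 1.852
v 1.911 0.904 0.466
v 2.643 1.182 1.734
v 2.02 1.075 0.366
v 2.752 1.354 1.633
v 3.977 -3.742 2.447
v 4.946 -3.892 2.449
v 4.023 -3.438 3.493
v 4.812 -3.26 2.271
v 4.288 -2.853 2.175
v 3.619 -2.862 2.207
v 3.117 -3.283 2.351
v 3.018 -3.919 2.54
v 3.368 -4.471 2.686
v 4.003 -4.683 2.72
v 4.626 -4.454 2.626
f 2 1 4
f 2 4 3
f 4 1 5
f 4 5 3
f 5 1 6
f 5 6 3
f 6 1 7
f 6 7 3
f 7 1 8
f 7 8 3
f 8 1 9
f 8 9 3
f 9 1 10
f 9 10 3
f 10 1 11
f 10 11 3
f 11 1 12
f 11 12 3
f 12 1 2
f 12 2 3
f 14 13 17
f 14 17 15
f 15 17 18
f 15 18 16
f 17 13 19
f 17 19 18
f 18 19 20
f 18 20 16
f 19 13 21
f 19 21 20
f 20 21 22
f 20 22 16
f 21 13 23
f 21 23 22
f 22 23 24
f 22 24 16
f 23 13 25
f 23 25 24
f 24 25 26
f 24 26 16
f 25 13 27
f 25 27 26
f 26 27 28
f 26 28 16
f 27 13 29
f 27 29 28
f 28 29 30
f 28 30 16
f 29 13 31
f 29 31 30
f 30 31 32
f 30 32 16
f 31 13 33
f 31 33 32
f 32 33 34
f 32 34 16
f 33 13 35
f 33 35 34
f 34 35 36
f 34 36 16
f 35 13 37
f 35 37 36
f 36 37 38
f 36 38 16
f 37 13 39
f 37 39 38
f 38 39 40
f 38 40 16
f 39 13 41
f 39 41 40
f 40 41 42
f 40 42 16
f 41 13 43
f 41 43 42
f 42 43 44
f 42 44 16
f 43 13 14
f 43 14 44
f 44 14 15
f 44 15 16
f 46 48 45
f 49 46 45
f 45 48 47
f 47 49 45
f 46 52 48
f 50 46 49
f 50 52 46
f 48 52 47
f 51 49 47
f 47 52 51
f 51 50 49
f 52 50 51
f 54 53 57
f 54 57 55
f 55 57 58
f 55 58 56
f 57 53 59
f 57 59 58
f 58 59 60
f 58 60 56
f 59 53 61
f 59 61 60
f 60 61 62
f 60 62 56
f 61 53 63
f 61 63 62
f 62 63 64
f 62 64 56
f 63 53 65
f 63 65 64
f 64 65 66
f 64 66 56
f 65 53 67
f 65 67 66
f 66 67 68
f 66 68 56
f 67 53 69
f 67 69 68
f 68 69 70
f 68 70 56
f 69 53 71
f 69 71 70
f 70 71 72
f 70 72 56
f 71 53 73
f 71 73 72
f 72 73 74
f 72 74 56
f 73 53 75
f 73 75 74
f 74 75 76
f 74 76 56
f 75 53 77
f 75 77 76
f 76 77 78
f 76 78 56
f 77 53 79
f 77 79 78
f 78 79 80
f 78 80 56
f 79 53 81
f 79 81 80
f 80 81 82
f 80 82 56
f 81 53 54
f 81 54 82
f 82 54 55
f 82 55 56
f 84 83 86
f 84 86 85
f 86 83 87
f 86 87 85
f 87 83 88
f 87 88 85
f 88 83 89
f 88 89 85
f 89 83 90
f 89 90 85
f 90 83 91
f 90 91 85
f 91 83 92
f 91 92 85
f 92 83 93
f 92 93 85
f 93 83 84
f 93 84 85



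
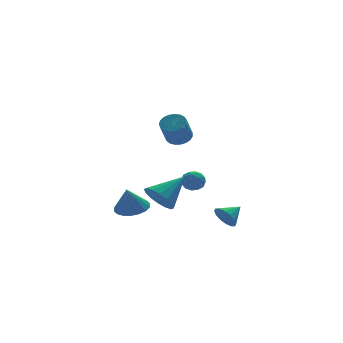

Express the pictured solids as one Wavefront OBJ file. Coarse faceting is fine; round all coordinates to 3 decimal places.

v 1.82 0.727 3.223
v 2.374 0.253 3.26
v 1.734 -0.401 4.473
v 1.18 0.073 4.437
v 2.474 0.48 3.435
v 1.833 -0.174 4.648
v 2.46 0.75 3.574
v 1.82 0.095 4.787
v 2.336 1.016 3.652
v 1.696 0.361 4.865
v 2.123 1.232 3.656
v 1.483 0.577 4.869
v 1.857 1.361 3.585
v 1.217 0.706 4.798
v 1.585 1.38 3.452
v 0.945 0.725 4.665
v 1.354 1.286 3.279
v 0.713 0.632 4.492
v 1.203 1.096 3.097
v 0.563 0.441 4.31
v 1.159 0.842 2.936
v 0.519 0.187 4.149
v 1.229 0.568 2.826
v 0.589 -0.086 4.039
v 1.402 0.322 2.784
v 0.761 -0.333 3.997
v 1.646 0.146 2.818
v 1.006 -0.509 4.031
v 1.921 0.07 2.922
v 1.281 -0.585 4.135
v 2.179 0.108 3.078
v 1.538 -0.547 4.292
v 2.186 -4.099 -0.96
v 2.561 -4.457 -1.502
v 3.154 -3.841 -0.46
v 2.528 -4.091 -1.627
v 2.404 -3.728 -1.574
v 2.221 -3.463 -1.356
v 2.029 -3.369 -1.032
v 1.878 -3.471 -0.689
v 1.811 -3.741 -0.418
v 1.843 -4.107 -0.293
v 1.968 -4.471 -0.346
v 2.151 -4.735 -0.564
v 2.343 -4.829 -0.888
v 2.493 -4.727 -1.231
v -1.411 -0.627 -0.922
v -0.515 -0.863 -0.712
v -1.789 -0.833 0.462
v -0.519 -0.444 -0.651
v -0.699 -0.062 -0.644
v -1.021 0.208 -0.692
v -1.42 0.313 -0.785
v -1.817 0.231 -0.906
v -2.133 -0.02 -1.03
v -2.307 -0.392 -1.132
v -2.303 -0.81 -1.193
v -2.122 -1.192 -1.201
v -1.8 -1.462 -1.153
v -1.401 -1.567 -1.059
v -1.004 -1.486 -0.939
v -0.688 -1.234 -0.815
v 3.521 3.285 -0.474
v 4.044 3.363 -0.955
v 3.176 2.317 -1.005
v 3.699 2.395 -1.486
v 3.857 2.23 -0.808
v 4.071 2.829 -0.48
v 3.149 2.851 -1.48
v 3.363 3.45 -1.152
v 3.815 3.094 -1.576
v 4.252 2.71 -1.161
v 2.968 2.97 -0.799
v 3.405 2.586 -0.384
v 3.813 3.409 -0.668
v 3.407 2.271 -1.292
v 3.5 2.175 -0.894
v 3.808 2.22 -1.176
v 3.828 3.095 -0.389
v 4.136 3.14 -0.671
v 4.026 2.475 -0.585
v 3.084 2.54 -1.289
v 3.392 2.585 -1.571
v 3.412 3.46 -0.784
v 3.72 3.505 -1.066
v 3.194 3.205 -1.375
v 3.986 3.297 -1.316
v 3.783 2.728 -1.628
v 3.46 2.996 -1.625
v 3.585 3.348 -1.432
v 4.243 3.071 -1.072
v 4.04 2.502 -1.384
v 4.133 2.405 -0.985
v 4.258 2.757 -0.792
v 4.108 2.913 -1.437
v 3.18 3.178 -0.576
v 2.977 2.609 -0.888
v 2.962 2.923 -1.168
v 3.087 3.275 -0.975
v 3.437 2.952 -0.332
v 3.234 2.383 -0.644
v 3.635 2.332 -0.528
v 3.76 2.684 -0.335
v 3.112 2.767 -0.523
v -1.452 -4.153 0.929
v -0.933 -4.784 0.424
v 0.132 -3.767 2.071
v -0.871 -4.35 0.19
v -0.964 -3.863 0.155
v -1.188 -3.454 0.326
v -1.482 -3.232 0.66
v -1.768 -3.257 1.065
v -1.97 -3.522 1.434
v -2.032 -3.957 1.668
v -1.939 -4.443 1.703
v -1.716 -4.852 1.531
v -1.421 -5.074 1.198
v -1.135 -5.049 0.793
f 2 1 5
f 2 5 3
f 3 5 6
f 3 6 4
f 5 1 7
f 5 7 6
f 6 7 8
f 6 8 4
f 7 1 9
f 7 9 8
f 8 9 10
f 8 10 4
f 9 1 11
f 9 11 10
f 10 11 12
f 10 12 4
f 11 1 13
f 11 13 12
f 12 13 14
f 12 14 4
f 13 1 15
f 13 15 14
f 14 15 16
f 14 16 4
f 15 1 17
f 15 17 16
f 16 17 18
f 16 18 4
f 17 1 19
f 17 19 18
f 18 19 20
f 18 20 4
f 19 1 21
f 19 21 20
f 20 21 22
f 20 22 4
f 21 1 23
f 21 23 22
f 22 23 24
f 22 24 4
f 23 1 25
f 23 25 24
f 24 25 26
f 24 26 4
f 25 1 27
f 25 27 26
f 26 27 28
f 26 28 4
f 27 1 29
f 27 29 28
f 28 29 30
f 28 30 4
f 29 1 31
f 29 31 30
f 30 31 32
f 30 32 4
f 31 1 2
f 31 2 32
f 32 2 3
f 32 3 4
f 34 33 36
f 34 36 35
f 36 33 37
f 36 37 35
f 37 33 38
f 37 38 35
f 38 33 39
f 38 39 35
f 39 33 40
f 39 40 35
f 40 33 41
f 40 41 35
f 41 33 42
f 41 42 35
f 42 33 43
f 42 43 35
f 43 33 44
f 43 44 35
f 44 33 45
f 44 45 35
f 45 33 46
f 45 46 35
f 46 33 34
f 46 34 35
f 48 47 50
f 48 50 49
f 50 47 51
f 50 51 49
f 51 47 52
f 51 52 49
f 52 47 53
f 52 53 49
f 53 47 54
f 53 54 49
f 54 47 55
f 54 55 49
f 55 47 56
f 55 56 49
f 56 47 57
f 56 57 49
f 57 47 58
f 57 58 49
f 58 47 59
f 58 59 49
f 59 47 60
f 59 60 49
f 60 47 61
f 60 61 49
f 61 47 62
f 61 62 49
f 62 47 48
f 62 48 49
f 63 100 79
f 100 74 103
f 79 103 68
f 100 103 79
f 63 79 75
f 79 68 80
f 75 80 64
f 79 80 75
f 63 75 84
f 75 64 85
f 84 85 70
f 75 85 84
f 63 84 96
f 84 70 99
f 96 99 73
f 84 99 96
f 63 96 100
f 96 73 104
f 100 104 74
f 96 104 100
f 64 80 91
f 80 68 94
f 91 94 72
f 80 94 91
f 68 103 81
f 103 74 102
f 81 102 67
f 103 102 81
f 74 104 101
f 104 73 97
f 101 97 65
f 104 97 101
f 73 99 98
f 99 70 86
f 98 86 69
f 99 86 98
f 70 85 90
f 85 64 87
f 90 87 71
f 85 87 90
f 66 92 78
f 92 72 93
f 78 93 67
f 92 93 78
f 66 78 76
f 78 67 77
f 76 77 65
f 78 77 76
f 66 76 83
f 76 65 82
f 83 82 69
f 76 82 83
f 66 83 88
f 83 69 89
f 88 89 71
f 83 89 88
f 66 88 92
f 88 71 95
f 92 95 72
f 88 95 92
f 67 93 81
f 93 72 94
f 81 94 68
f 93 94 81
f 65 77 101
f 77 67 102
f 101 102 74
f 77 102 101
f 69 82 98
f 82 65 97
f 98 97 73
f 82 97 98
f 71 89 90
f 89 69 86
f 90 86 70
f 89 86 90
f 72 95 91
f 95 71 87
f 91 87 64
f 95 87 91
f 106 105 108
f 106 108 107
f 108 105 109
f 108 109 107
f 109 105 110
f 109 110 107
f 110 105 111
f 110 111 107
f 111 105 112
f 111 112 107
f 112 105 113
f 112 113 107
f 113 105 114
f 113 114 107
f 114 105 115
f 114 115 107
f 115 105 116
f 115 116 107
f 116 105 117
f 116 117 107
f 117 105 118
f 117 118 107
f 118 105 106
f 118 106 107



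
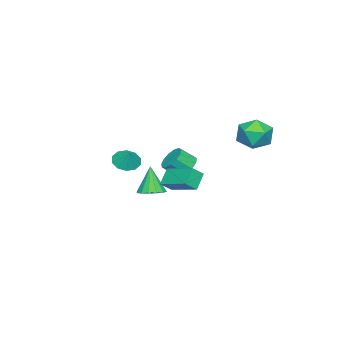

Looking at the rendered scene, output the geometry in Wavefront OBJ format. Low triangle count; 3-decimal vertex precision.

v 1.144 0.881 1.037
v 1.757 0.476 1.623
v 1.806 2.803 1.672
v 2.418 2.398 2.259
v 2.002 0.882 0.141
v 2.614 0.477 0.728
v 2.663 2.804 0.777
v 3.276 2.399 1.363
v -1.549 -3.944 0.272
v -0.874 -4.553 0.227
v -1.051 -3.456 1.148
v -0.735 -4.115 -0.096
v -0.906 -3.611 -0.279
v -1.323 -3.235 -0.252
v -1.827 -3.13 -0.024
v -2.224 -3.335 0.317
v -2.364 -3.774 0.64
v -2.192 -4.277 0.823
v -1.775 -4.653 0.796
v -1.272 -4.759 0.568
v -2.627 -0.476 0.005
v -1.834 -0.098 -0.192
v -1.281 -0.845 0.599
v -2.073 -1.224 0.795
v -2.028 0.168 0.195
v -1.475 -0.579 0.985
v -2.411 0.229 0.521
v -1.858 -0.518 1.311
v -2.863 0.066 0.683
v -2.31 -0.681 1.473
v -3.24 -0.269 0.63
v -2.687 -1.016 1.42
v -3.422 -0.67 0.378
v -2.869 -1.417 1.169
v -3.352 -1.01 0.008
v -2.799 -1.757 0.798
v -3.051 -1.18 -0.363
v -2.498 -1.927 0.427
v -2.615 -1.127 -0.617
v -2.062 -1.874 0.173
v -2.184 -0.867 -0.674
v -1.63 -1.614 0.116
v -1.892 -0.483 -0.516
v -1.339 -1.23 0.275
v -3.237 4.778 3.883
v -2.613 4.912 2.832
v -2.527 2.928 4.068
v -1.903 3.062 3.017
v -1.57 3.698 4.015
v -2.009 4.842 3.901
v -3.131 2.998 2.999
v -3.57 4.142 2.885
v -2.547 3.812 2.285
v -1.582 4.245 2.913
v -3.558 3.595 3.987
v -2.593 4.028 4.615
v -2.288 -2.648 -2.371
v -1.432 -2.412 -2.131
v -2.732 -2.972 -0.469
v -1.679 -2.006 -2.119
v -2.09 -1.771 -2.175
v -2.553 -1.771 -2.283
v -2.946 -2.006 -2.415
v -3.162 -2.413 -2.535
v -3.144 -2.883 -2.611
v -2.897 -3.29 -2.623
v -2.486 -3.524 -2.567
v -2.023 -3.524 -2.459
v -1.63 -3.289 -2.327
v -1.414 -2.882 -2.207
f 2 4 1
f 5 2 1
f 1 4 3
f 3 5 1
f 2 8 4
f 6 2 5
f 6 8 2
f 4 8 3
f 7 5 3
f 3 8 7
f 7 6 5
f 8 6 7
f 10 9 12
f 10 12 11
f 12 9 13
f 12 13 11
f 13 9 14
f 13 14 11
f 14 9 15
f 14 15 11
f 15 9 16
f 15 16 11
f 16 9 17
f 16 17 11
f 17 9 18
f 17 18 11
f 18 9 19
f 18 19 11
f 19 9 20
f 19 20 11
f 20 9 10
f 20 10 11
f 22 21 25
f 22 25 23
f 23 25 26
f 23 26 24
f 25 21 27
f 25 27 26
f 26 27 28
f 26 28 24
f 27 21 29
f 27 29 28
f 28 29 30
f 28 30 24
f 29 21 31
f 29 31 30
f 30 31 32
f 30 32 24
f 31 21 33
f 31 33 32
f 32 33 34
f 32 34 24
f 33 21 35
f 33 35 34
f 34 35 36
f 34 36 24
f 35 21 37
f 35 37 36
f 36 37 38
f 36 38 24
f 37 21 39
f 37 39 38
f 38 39 40
f 38 40 24
f 39 21 41
f 39 41 40
f 40 41 42
f 40 42 24
f 41 21 43
f 41 43 42
f 42 43 44
f 42 44 24
f 43 21 22
f 43 22 44
f 44 22 23
f 44 23 24
f 45 56 50
f 45 50 46
f 45 46 52
f 45 52 55
f 45 55 56
f 46 50 54
f 50 56 49
f 56 55 47
f 55 52 51
f 52 46 53
f 48 54 49
f 48 49 47
f 48 47 51
f 48 51 53
f 48 53 54
f 49 54 50
f 47 49 56
f 51 47 55
f 53 51 52
f 54 53 46
f 58 57 60
f 58 60 59
f 60 57 61
f 60 61 59
f 61 57 62
f 61 62 59
f 62 57 63
f 62 63 59
f 63 57 64
f 63 64 59
f 64 57 65
f 64 65 59
f 65 57 66
f 65 66 59
f 66 57 67
f 66 67 59
f 67 57 68
f 67 68 59
f 68 57 69
f 68 69 59
f 69 57 70
f 69 70 59
f 70 57 58
f 70 58 59



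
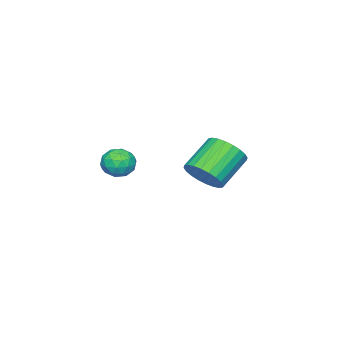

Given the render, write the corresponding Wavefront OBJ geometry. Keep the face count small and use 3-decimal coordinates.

v -0.243 -0.984 -2.281
v 0.332 -1.104 -1.484
v -1.142 -0.835 -0.381
v -1.717 -0.716 -1.179
v 0.359 -0.723 -1.54
v -1.115 -0.454 -0.438
v 0.295 -0.381 -1.709
v -1.179 -0.113 -0.607
v 0.148 -0.132 -1.965
v -1.325 0.137 -0.863
v -0.057 -0.012 -2.27
v -1.531 0.257 -1.167
v -0.291 -0.04 -2.576
v -1.765 0.228 -1.473
v -0.518 -0.212 -2.837
v -1.992 0.056 -1.734
v -0.703 -0.502 -3.013
v -2.177 -0.233 -1.911
v -0.818 -0.865 -3.079
v -2.292 -0.596 -1.976
v -0.845 -1.246 -3.022
v -2.319 -0.977 -1.92
v -0.781 -1.587 -2.853
v -2.255 -1.319 -1.751
v -0.635 -1.837 -2.597
v -2.108 -1.568 -1.495
v -0.429 -1.957 -2.293
v -1.903 -1.688 -1.19
v -0.195 -1.928 -1.987
v -1.669 -1.66 -0.884
v 0.032 -1.756 -1.726
v -1.442 -1.488 -0.623
v 0.217 -1.467 -1.549
v -1.257 -1.198 -0.447
v 3.223 -2.155 -0.641
v 3.898 -1.772 -0.583
v 3.722 -3.128 -0.017
v 4.397 -2.745 0.041
v 3.774 -2.499 0.438
v 3.466 -1.897 0.052
v 4.154 -3.003 -0.652
v 3.846 -2.401 -1.038
v 4.473 -2.296 -0.59
v 4.239 -1.985 0.084
v 3.381 -2.915 -0.684
v 3.147 -2.604 -0.01
v 3.517 -1.878 -0.667
v 4.103 -3.022 0.067
v 3.737 -2.877 0.3
v 4.134 -2.652 0.334
v 3.263 -1.952 -0.294
v 3.66 -1.727 -0.259
v 3.587 -2.154 0.34
v 3.96 -3.173 -0.341
v 4.357 -2.948 -0.306
v 3.486 -2.248 -0.934
v 3.883 -2.023 -0.9
v 4.033 -2.746 -0.94
v 4.252 -1.961 -0.636
v 4.545 -2.533 -0.27
v 4.402 -2.684 -0.677
v 4.221 -2.331 -0.904
v 4.114 -1.778 -0.241
v 4.407 -2.35 0.126
v 4.041 -2.205 0.359
v 3.86 -1.852 0.132
v 4.452 -2.086 -0.245
v 3.213 -2.55 -0.726
v 3.506 -3.122 -0.359
v 3.76 -3.048 -0.732
v 3.579 -2.695 -0.959
v 3.075 -2.367 -0.33
v 3.368 -2.939 0.036
v 3.399 -2.569 0.304
v 3.218 -2.216 0.077
v 3.168 -2.814 -0.355
f 2 1 5
f 2 5 3
f 3 5 6
f 3 6 4
f 5 1 7
f 5 7 6
f 6 7 8
f 6 8 4
f 7 1 9
f 7 9 8
f 8 9 10
f 8 10 4
f 9 1 11
f 9 11 10
f 10 11 12
f 10 12 4
f 11 1 13
f 11 13 12
f 12 13 14
f 12 14 4
f 13 1 15
f 13 15 14
f 14 15 16
f 14 16 4
f 15 1 17
f 15 17 16
f 16 17 18
f 16 18 4
f 17 1 19
f 17 19 18
f 18 19 20
f 18 20 4
f 19 1 21
f 19 21 20
f 20 21 22
f 20 22 4
f 21 1 23
f 21 23 22
f 22 23 24
f 22 24 4
f 23 1 25
f 23 25 24
f 24 25 26
f 24 26 4
f 25 1 27
f 25 27 26
f 26 27 28
f 26 28 4
f 27 1 29
f 27 29 28
f 28 29 30
f 28 30 4
f 29 1 31
f 29 31 30
f 30 31 32
f 30 32 4
f 31 1 33
f 31 33 32
f 32 33 34
f 32 34 4
f 33 1 2
f 33 2 34
f 34 2 3
f 34 3 4
f 35 72 51
f 72 46 75
f 51 75 40
f 72 75 51
f 35 51 47
f 51 40 52
f 47 52 36
f 51 52 47
f 35 47 56
f 47 36 57
f 56 57 42
f 47 57 56
f 35 56 68
f 56 42 71
f 68 71 45
f 56 71 68
f 35 68 72
f 68 45 76
f 72 76 46
f 68 76 72
f 36 52 63
f 52 40 66
f 63 66 44
f 52 66 63
f 40 75 53
f 75 46 74
f 53 74 39
f 75 74 53
f 46 76 73
f 76 45 69
f 73 69 37
f 76 69 73
f 45 71 70
f 71 42 58
f 70 58 41
f 71 58 70
f 42 57 62
f 57 36 59
f 62 59 43
f 57 59 62
f 38 64 50
f 64 44 65
f 50 65 39
f 64 65 50
f 38 50 48
f 50 39 49
f 48 49 37
f 50 49 48
f 38 48 55
f 48 37 54
f 55 54 41
f 48 54 55
f 38 55 60
f 55 41 61
f 60 61 43
f 55 61 60
f 38 60 64
f 60 43 67
f 64 67 44
f 60 67 64
f 39 65 53
f 65 44 66
f 53 66 40
f 65 66 53
f 37 49 73
f 49 39 74
f 73 74 46
f 49 74 73
f 41 54 70
f 54 37 69
f 70 69 45
f 54 69 70
f 43 61 62
f 61 41 58
f 62 58 42
f 61 58 62
f 44 67 63
f 67 43 59
f 63 59 36
f 67 59 63



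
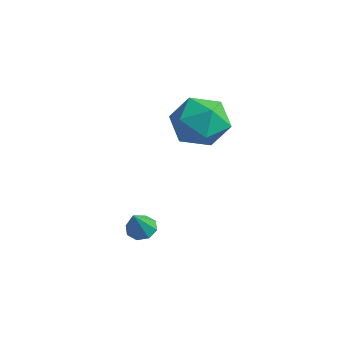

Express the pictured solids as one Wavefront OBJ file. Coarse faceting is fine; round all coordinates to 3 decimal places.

v -0.536 1.014 -0.975
v -0.268 0.594 -1.292
v -0.184 0.386 0.155
v 0.008 0.935 -1.188
v -0.034 1.323 -0.96
v -0.37 1.529 -0.741
v -0.804 1.433 -0.659
v -1.081 1.092 -0.762
v -1.038 0.704 -0.99
v -0.702 0.498 -1.21
v -1.413 4.16 3.759
v -0.52 4.618 3.085
v -0.32 2.582 4.135
v 0.573 3.04 3.461
v 0.286 3.556 4.517
v -0.39 4.531 4.284
v -0.45 2.669 2.936
v -1.126 3.644 2.703
v 0.075 3.696 2.577
v 0.53 4.245 3.553
v -1.37 2.955 3.667
v -0.915 3.504 4.643
f 2 1 4
f 2 4 3
f 4 1 5
f 4 5 3
f 5 1 6
f 5 6 3
f 6 1 7
f 6 7 3
f 7 1 8
f 7 8 3
f 8 1 9
f 8 9 3
f 9 1 10
f 9 10 3
f 10 1 2
f 10 2 3
f 11 22 16
f 11 16 12
f 11 12 18
f 11 18 21
f 11 21 22
f 12 16 20
f 16 22 15
f 22 21 13
f 21 18 17
f 18 12 19
f 14 20 15
f 14 15 13
f 14 13 17
f 14 17 19
f 14 19 20
f 15 20 16
f 13 15 22
f 17 13 21
f 19 17 18
f 20 19 12



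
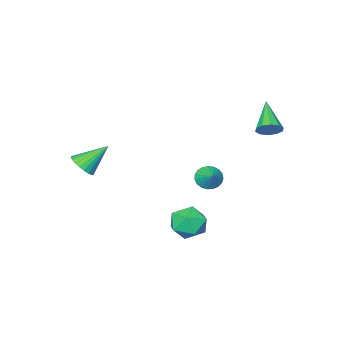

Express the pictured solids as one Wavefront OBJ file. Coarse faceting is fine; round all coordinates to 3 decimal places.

v 4.201 -3.82 0.314
v 4.732 -3.344 0.631
v 3.019 -3.28 1.486
v 4.607 -3.162 0.421
v 4.421 -3.081 0.195
v 4.2 -3.112 -0.013
v 3.981 -3.251 -0.171
v 3.794 -3.476 -0.255
v 3.67 -3.754 -0.253
v 3.627 -4.042 -0.164
v 3.671 -4.296 -0.002
v 3.796 -4.477 0.208
v 3.982 -4.559 0.434
v 4.202 -4.528 0.642
v 4.422 -4.389 0.8
v 4.609 -4.164 0.884
v 4.733 -3.886 0.881
v 4.776 -3.598 0.793
v -2.012 2.564 3.253
v -1.419 2.284 3.433
v -2.948 1.296 4.367
v -1.507 2.59 3.707
v -1.787 2.886 3.808
v -2.154 3.059 3.697
v -2.466 3.043 3.416
v -2.605 2.844 3.073
v -2.517 2.538 2.799
v -2.236 2.242 2.698
v -1.87 2.069 2.809
v -1.557 2.085 3.09
v 1.823 1.108 -1.971
v 2.314 0.706 -2.81
v 0.326 0.614 -2.61
v 0.817 0.212 -3.449
v 0.932 -0.239 -2.506
v 1.857 0.066 -2.111
v 0.783 1.254 -3.309
v 1.708 1.559 -2.914
v 1.671 0.796 -3.637
v 1.763 -0.127 -3.14
v 0.877 1.447 -2.28
v 0.969 0.524 -1.783
v -1.462 -1.082 -1.404
v -1.106 -0.82 -1.972
v -1.038 -0.338 -0.796
v -1.362 -0.666 -1.983
v -1.636 -0.583 -1.893
v -1.879 -0.587 -1.719
v -2.05 -0.677 -1.49
v -2.12 -0.836 -1.247
v -2.075 -1.038 -1.03
v -1.925 -1.248 -0.878
v -1.694 -1.429 -0.817
v -1.423 -1.55 -0.858
v -1.159 -1.59 -0.993
v -0.947 -1.542 -1.199
v -0.824 -1.415 -1.44
v -0.811 -1.23 -1.675
v -0.911 -1.02 -1.864
f 2 1 4
f 2 4 3
f 4 1 5
f 4 5 3
f 5 1 6
f 5 6 3
f 6 1 7
f 6 7 3
f 7 1 8
f 7 8 3
f 8 1 9
f 8 9 3
f 9 1 10
f 9 10 3
f 10 1 11
f 10 11 3
f 11 1 12
f 11 12 3
f 12 1 13
f 12 13 3
f 13 1 14
f 13 14 3
f 14 1 15
f 14 15 3
f 15 1 16
f 15 16 3
f 16 1 17
f 16 17 3
f 17 1 18
f 17 18 3
f 18 1 2
f 18 2 3
f 20 19 22
f 20 22 21
f 22 19 23
f 22 23 21
f 23 19 24
f 23 24 21
f 24 19 25
f 24 25 21
f 25 19 26
f 25 26 21
f 26 19 27
f 26 27 21
f 27 19 28
f 27 28 21
f 28 19 29
f 28 29 21
f 29 19 30
f 29 30 21
f 30 19 20
f 30 20 21
f 31 42 36
f 31 36 32
f 31 32 38
f 31 38 41
f 31 41 42
f 32 36 40
f 36 42 35
f 42 41 33
f 41 38 37
f 38 32 39
f 34 40 35
f 34 35 33
f 34 33 37
f 34 37 39
f 34 39 40
f 35 40 36
f 33 35 42
f 37 33 41
f 39 37 38
f 40 39 32
f 44 43 46
f 44 46 45
f 46 43 47
f 46 47 45
f 47 43 48
f 47 48 45
f 48 43 49
f 48 49 45
f 49 43 50
f 49 50 45
f 50 43 51
f 50 51 45
f 51 43 52
f 51 52 45
f 52 43 53
f 52 53 45
f 53 43 54
f 53 54 45
f 54 43 55
f 54 55 45
f 55 43 56
f 55 56 45
f 56 43 57
f 56 57 45
f 57 43 58
f 57 58 45
f 58 43 59
f 58 59 45
f 59 43 44
f 59 44 45



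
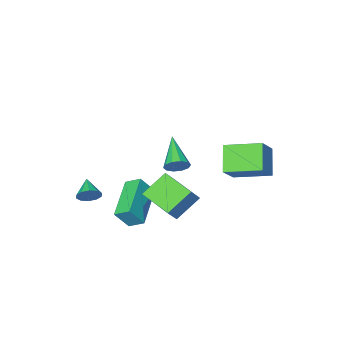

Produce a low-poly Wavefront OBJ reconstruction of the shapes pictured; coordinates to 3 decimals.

v 1.479 0.515 -0.488
v 0.327 0.576 0.423
v 1.329 2.202 -0.79
v 0.177 2.263 0.121
v 2.063 0.697 0.239
v 0.911 0.758 1.15
v 1.913 2.384 -0.063
v 0.761 2.445 0.848
v 2.306 -0 -2.155
v 0.805 -1.381 -1.443
v 1.923 0.626 -1.748
v 0.422 -0.754 -1.036
v 2.918 -0.206 -1.264
v 1.417 -1.586 -0.552
v 2.535 0.421 -0.857
v 1.034 -0.96 -0.145
v -2.916 0.462 0.947
v -1.987 0.947 1.92
v -4.038 1.78 1.361
v -3.109 2.265 2.335
v -2.291 1.315 -0.075
v -1.362 1.8 0.899
v -3.413 2.633 0.34
v -2.484 3.118 1.313
v 1.129 1.941 2.317
v 1.468 2.058 2.773
v 0.431 0.579 3.183
v 1.161 2.241 2.812
v 0.843 2.308 2.662
v 0.634 2.236 2.38
v 0.614 2.051 2.074
v 0.791 1.824 1.86
v 1.098 1.642 1.821
v 1.416 1.574 1.971
v 1.625 1.647 2.253
v 1.645 1.832 2.559
v 2.202 -3.35 -2.168
v 2.423 -3.7 -2.602
v 1.778 -4.21 -1.692
v 2.678 -3.677 -2.334
v 2.75 -3.529 -2.001
v 2.614 -3.313 -1.733
v 2.32 -3.111 -1.63
v 1.981 -3.001 -1.733
v 1.727 -3.024 -2.002
v 1.654 -3.172 -2.334
v 1.791 -3.388 -2.603
v 2.084 -3.59 -2.705
f 2 4 1
f 5 2 1
f 1 4 3
f 3 5 1
f 2 8 4
f 6 2 5
f 6 8 2
f 4 8 3
f 7 5 3
f 3 8 7
f 7 6 5
f 8 6 7
f 10 12 9
f 13 10 9
f 9 12 11
f 11 13 9
f 10 16 12
f 14 10 13
f 14 16 10
f 12 16 11
f 15 13 11
f 11 16 15
f 15 14 13
f 16 14 15
f 18 20 17
f 21 18 17
f 17 20 19
f 19 21 17
f 18 24 20
f 22 18 21
f 22 24 18
f 20 24 19
f 23 21 19
f 19 24 23
f 23 22 21
f 24 22 23
f 26 25 28
f 26 28 27
f 28 25 29
f 28 29 27
f 29 25 30
f 29 30 27
f 30 25 31
f 30 31 27
f 31 25 32
f 31 32 27
f 32 25 33
f 32 33 27
f 33 25 34
f 33 34 27
f 34 25 35
f 34 35 27
f 35 25 36
f 35 36 27
f 36 25 26
f 36 26 27
f 38 37 40
f 38 40 39
f 40 37 41
f 40 41 39
f 41 37 42
f 41 42 39
f 42 37 43
f 42 43 39
f 43 37 44
f 43 44 39
f 44 37 45
f 44 45 39
f 45 37 46
f 45 46 39
f 46 37 47
f 46 47 39
f 47 37 48
f 47 48 39
f 48 37 38
f 48 38 39



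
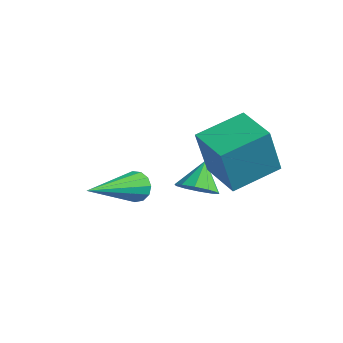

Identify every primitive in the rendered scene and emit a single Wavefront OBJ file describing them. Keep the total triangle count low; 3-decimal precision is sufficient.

v 0.132 -0.371 0.612
v 0.466 0.148 0.41
v -0.232 0.171 1.408
v 0.103 0.159 0.237
v -0.248 -0.033 0.208
v -0.455 -0.354 0.332
v -0.437 -0.682 0.564
v -0.202 -0.891 0.814
v 0.161 -0.902 0.987
v 0.512 -0.71 1.016
v 0.718 -0.388 0.891
v 0.701 -0.061 0.66
v 0.893 -0.557 1.832
v 1.056 -1.088 3.439
v 1.046 0.912 2.301
v 1.209 0.382 3.908
v 2.191 -0.642 1.672
v 2.354 -1.172 3.279
v 2.344 0.828 2.141
v 2.507 0.297 3.748
v -0.911 -1.704 0.647
v -0.649 -1.47 1.057
v -0.389 -3.596 1.393
v -0.936 -1.512 1.151
v -1.214 -1.615 1.084
v -1.397 -1.746 0.879
v -1.425 -1.864 0.6
v -1.29 -1.931 0.336
v -1.034 -1.926 0.17
v -0.74 -1.851 0.156
v -0.5 -1.728 0.297
v -0.39 -1.599 0.55
v -0.446 -1.502 0.833
f 2 1 4
f 2 4 3
f 4 1 5
f 4 5 3
f 5 1 6
f 5 6 3
f 6 1 7
f 6 7 3
f 7 1 8
f 7 8 3
f 8 1 9
f 8 9 3
f 9 1 10
f 9 10 3
f 10 1 11
f 10 11 3
f 11 1 12
f 11 12 3
f 12 1 2
f 12 2 3
f 14 16 13
f 17 14 13
f 13 16 15
f 15 17 13
f 14 20 16
f 18 14 17
f 18 20 14
f 16 20 15
f 19 17 15
f 15 20 19
f 19 18 17
f 20 18 19
f 22 21 24
f 22 24 23
f 24 21 25
f 24 25 23
f 25 21 26
f 25 26 23
f 26 21 27
f 26 27 23
f 27 21 28
f 27 28 23
f 28 21 29
f 28 29 23
f 29 21 30
f 29 30 23
f 30 21 31
f 30 31 23
f 31 21 32
f 31 32 23
f 32 21 33
f 32 33 23
f 33 21 22
f 33 22 23

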